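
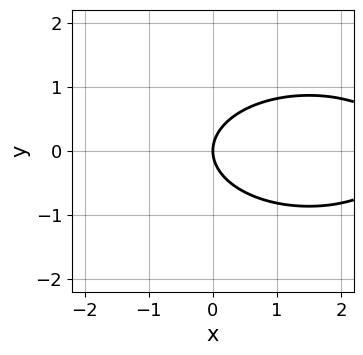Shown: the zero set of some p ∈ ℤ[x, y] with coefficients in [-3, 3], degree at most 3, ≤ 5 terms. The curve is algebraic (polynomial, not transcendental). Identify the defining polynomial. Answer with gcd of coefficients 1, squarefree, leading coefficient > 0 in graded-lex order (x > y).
First, degree: a generic line meets the curve in up to 2 points, so deg p = 2.
Next, symmetries: the y ↦ −y reflection is a symmetry, so y appears only in even powers.
Next, checking where it meets the axes: it meets the y-axis at y = 0 (among the integer gridlines); one x-axis crossing is at x = 0.
Finally, matching integer coefficients to the picture gives p.

x^2 + 3*y^2 - 3*x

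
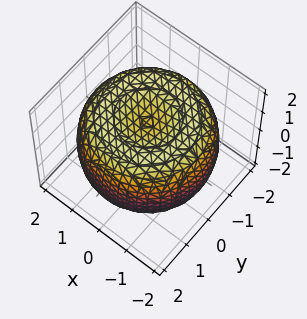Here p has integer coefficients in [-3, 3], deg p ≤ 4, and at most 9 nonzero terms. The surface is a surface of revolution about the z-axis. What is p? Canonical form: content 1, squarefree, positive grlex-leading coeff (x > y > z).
x^4 + 2*x^2*y^2 + y^4 - 3*x^2 - 3*y^2 + 3*z^2 - 3

deg p = 4.
Symmetry: the z-axis is an axis of rotation, so x and y enter only as x² + y².
From the visible intercepts: a circular section at z = 1 has radius between 1 and 2; the z-axis gridline crossings are at z ∈ {-1, 1}.
These observations pin down the coefficients.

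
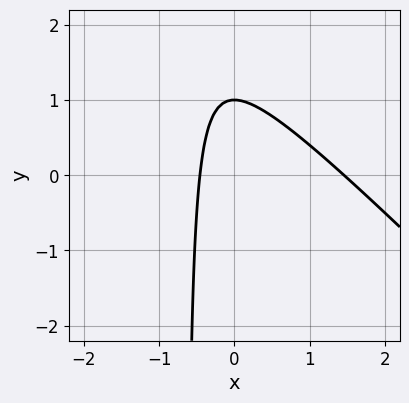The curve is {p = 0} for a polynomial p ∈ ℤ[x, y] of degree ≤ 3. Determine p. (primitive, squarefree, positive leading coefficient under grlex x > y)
1. The degree is 2 — the shape is more complex than any degree-1 curve.
2. Reading off the gridlines: it crosses the y-axis at the gridline y = 1.
3. Together with the visible shape, these determine p as stated.

3*x^2 + 3*x*y - 3*x + 2*y - 2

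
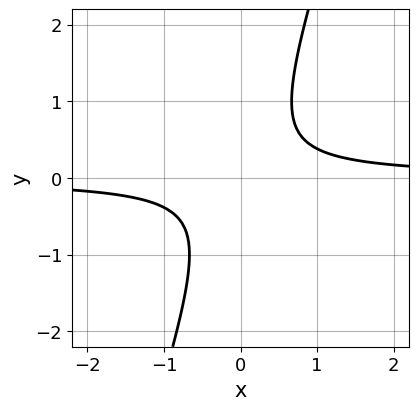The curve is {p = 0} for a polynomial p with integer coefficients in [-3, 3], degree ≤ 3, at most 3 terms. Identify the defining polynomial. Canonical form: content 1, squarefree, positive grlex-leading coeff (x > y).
1. Degree: the shape is more complex than any degree-1 curve, so deg p = 2.
2. Checking where it meets the axes: no x-intercept at any integer in the box; no y-intercept at any integer in the box.
3. These observations pin down the coefficients.

3*x*y - y^2 - 1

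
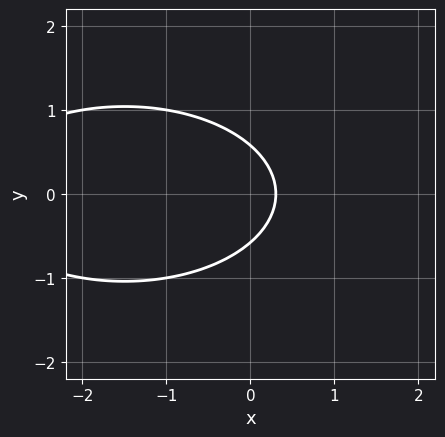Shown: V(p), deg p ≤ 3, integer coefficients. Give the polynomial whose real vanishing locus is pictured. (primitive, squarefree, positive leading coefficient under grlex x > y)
Degree: a generic line meets the curve in up to 2 points, so deg p = 2.
Symmetries: it's symmetric under y → −y, forcing even powers of y.
These observations pin down the coefficients.

x^2 + 3*y^2 + 3*x - 1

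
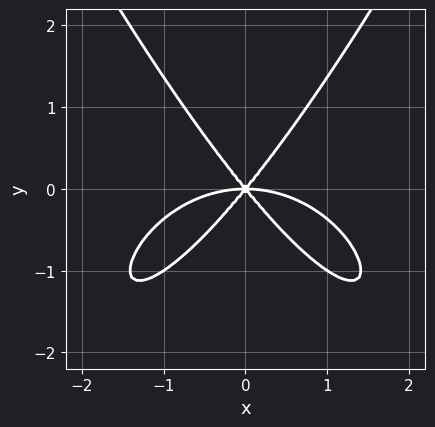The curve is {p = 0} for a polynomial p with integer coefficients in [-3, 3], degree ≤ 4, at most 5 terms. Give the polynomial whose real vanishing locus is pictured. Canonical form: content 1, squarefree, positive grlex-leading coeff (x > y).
x^4 + 3*x^2*y - 2*y^3

1. Degree: a generic line meets the curve in up to 4 points, so deg p = 4.
2. Symmetries: it's symmetric under x → −x, forcing even powers of x.
3. Checking where it meets the axes: it crosses the x-axis at the gridline x = 0; it crosses the y-axis at the gridline y = 0.
4. Fitting integer coefficients to these (and the overall shape) gives p.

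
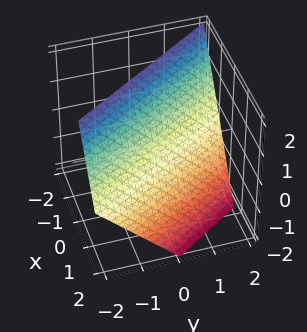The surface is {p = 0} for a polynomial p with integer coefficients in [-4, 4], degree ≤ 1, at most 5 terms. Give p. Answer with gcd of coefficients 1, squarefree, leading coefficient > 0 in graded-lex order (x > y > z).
3*x + 2*y + 2*z - 2

First, degree: the surface is flat (a plane), so deg p = 1.
Then, observable constraints: it meets the y-axis at y = 1 (among the integer gridlines); it crosses the z-axis at the gridline z = 1.
Finally, putting this together gives p.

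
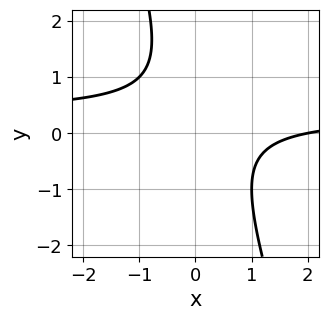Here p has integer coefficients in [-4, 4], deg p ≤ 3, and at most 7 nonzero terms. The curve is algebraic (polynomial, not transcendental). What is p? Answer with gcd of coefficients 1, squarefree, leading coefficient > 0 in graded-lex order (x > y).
deg p = 2. A generic line meets the curve in up to 2 points.
From the visible intercepts: it misses every integer gridline on the y-axis; it meets the x-axis at x = 2 (among the integer gridlines).
Assembling these constraints gives the stated polynomial.

3*x*y + y^2 - x - y + 2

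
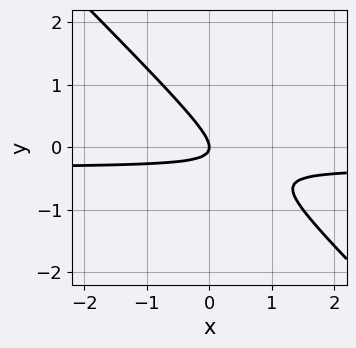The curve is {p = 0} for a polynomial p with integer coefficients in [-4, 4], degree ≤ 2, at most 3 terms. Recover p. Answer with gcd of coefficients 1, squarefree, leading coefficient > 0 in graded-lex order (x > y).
(a) Degree: a generic line meets the curve in up to 2 points, so deg p = 2.
(b) From the axis intercepts and sections: it crosses the x-axis at the gridline x = 0; one y-axis crossing is at y = 0.
(c) Together with the visible shape, these determine p as stated.

3*x*y + 3*y^2 + x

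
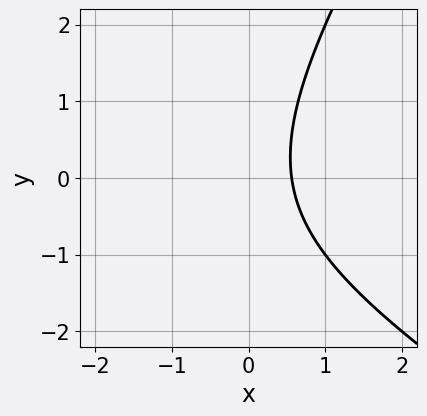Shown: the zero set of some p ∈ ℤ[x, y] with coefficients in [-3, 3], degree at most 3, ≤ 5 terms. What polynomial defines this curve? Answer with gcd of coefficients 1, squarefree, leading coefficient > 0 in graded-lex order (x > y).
x^2 + x*y - y^2 + 3*x - 2

deg p = 2. A generic line meets the curve in up to 2 points.
Checking where it meets the axes: the curve avoids every integer y-axis point in the box.
Together with the visible shape, these determine p as stated.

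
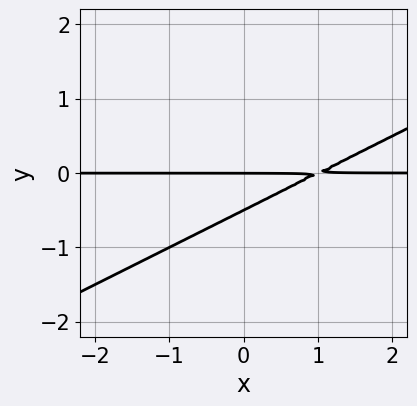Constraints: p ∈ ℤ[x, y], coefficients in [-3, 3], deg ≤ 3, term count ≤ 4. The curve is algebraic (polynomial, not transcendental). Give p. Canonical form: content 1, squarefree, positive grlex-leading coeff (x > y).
x*y - 2*y^2 - y

First, degree: a generic line meets the curve in up to 2 points, so deg p = 2.
Next, against the integer gridlines: the visible x-axis segment lies entirely on the curve; it meets the y-axis at y = 0 (among the integer gridlines).
Finally, the integer polynomial consistent with all of this is the stated p.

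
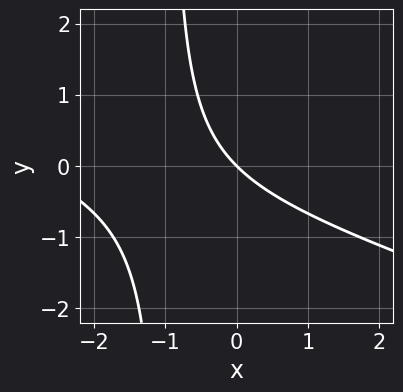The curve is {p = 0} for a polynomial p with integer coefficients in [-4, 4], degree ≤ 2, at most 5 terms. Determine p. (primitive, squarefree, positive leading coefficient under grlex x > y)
x^2 + 3*x*y + 3*x + 3*y

First, the degree is 2 — no degree-1 curve has this shape.
Then, checking where it meets the axes: one x-axis crossing is at x = 0; it crosses the y-axis at the gridline y = 0.
Finally, putting this together gives p.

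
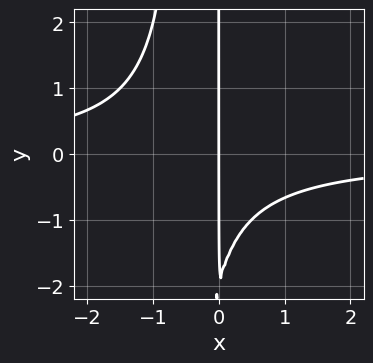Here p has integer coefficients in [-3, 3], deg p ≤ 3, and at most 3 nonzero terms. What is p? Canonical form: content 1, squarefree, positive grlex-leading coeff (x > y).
1. deg p = 3.
2. From the axis intercepts and sections: every point of the y-axis in the box is on the curve; one x-axis crossing is at x = 0.
3. Together with the visible shape, these determine p as stated.

2*x^2*y + x*y + 2*x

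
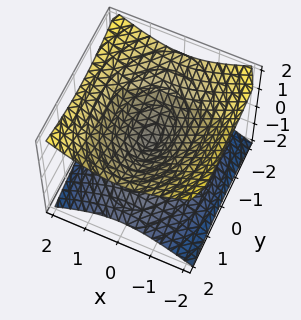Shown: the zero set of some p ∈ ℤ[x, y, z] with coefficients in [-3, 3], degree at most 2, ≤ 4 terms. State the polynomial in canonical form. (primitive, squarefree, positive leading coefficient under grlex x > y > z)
1. The degree is 2 — two nappes meeting at a single point; a quadric.
2. Symmetries: mirror symmetry z ↦ −z ⇒ only even powers of z; it's symmetric under x → −x, forcing even powers of x; it's symmetric under y → −y, forcing even powers of y.
3. Against the integer gridlines: it crosses the z-axis at the gridline z = 0; it meets the x-axis at x = 0 (among the integer gridlines); it meets the y-axis at y = 0 (among the integer gridlines).
4. Fitting integer coefficients to these (and the overall shape) gives p.

2*x^2 + y^2 - 3*z^2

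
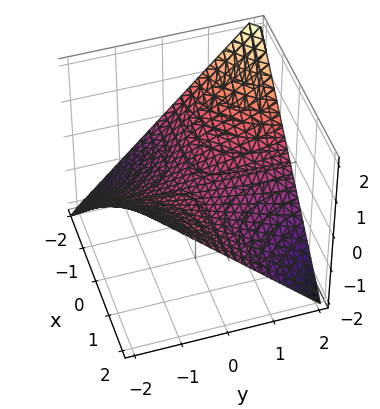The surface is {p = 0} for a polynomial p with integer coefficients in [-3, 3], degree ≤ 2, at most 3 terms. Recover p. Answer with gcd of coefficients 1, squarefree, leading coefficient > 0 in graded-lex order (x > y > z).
x*y + 2*z

(a) Degree: a hyperbolic paraboloid; a quadric, so deg p = 2.
(b) Observable constraints: every point of the x-axis in the box is on the surface; one z-axis crossing is at z = 0.
(c) Putting this together gives p.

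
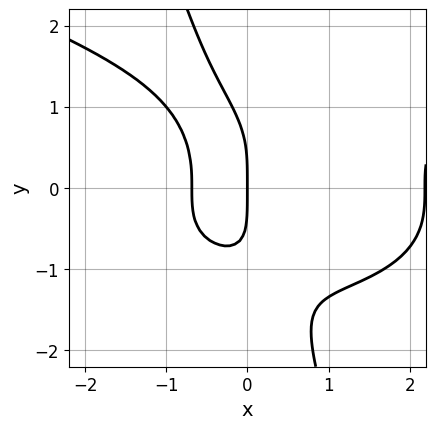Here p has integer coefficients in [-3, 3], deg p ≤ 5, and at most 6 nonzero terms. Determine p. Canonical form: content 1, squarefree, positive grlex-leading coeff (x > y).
First, the degree is 4 — a generic line meets the curve in up to 4 points.
Then, from the axis intercepts and sections: one y-axis crossing is at y = 0; it crosses the x-axis at the gridline x = 0.
Finally, the integer polynomial consistent with all of this is the stated p.

3*x*y^3 + y^4 - 2*x^3 + 3*x^2 + 3*x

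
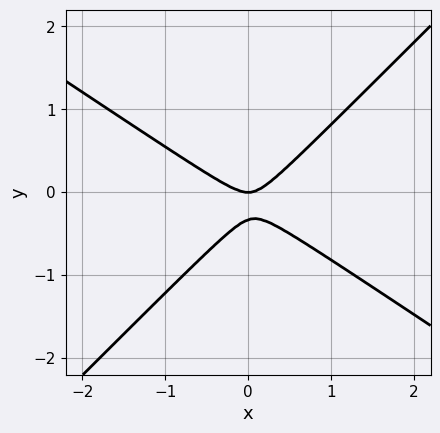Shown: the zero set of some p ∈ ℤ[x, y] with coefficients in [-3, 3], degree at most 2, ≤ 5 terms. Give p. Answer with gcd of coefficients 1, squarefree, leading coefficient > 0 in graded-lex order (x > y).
2*x^2 + x*y - 3*y^2 - y

The degree is 2 — a generic line meets the curve in up to 2 points.
Against the integer gridlines: it meets the x-axis at x = 0 (among the integer gridlines); it meets the y-axis at y = 0 (among the integer gridlines).
Together with the visible shape, these determine p as stated.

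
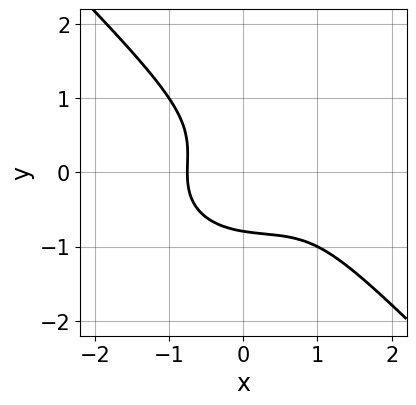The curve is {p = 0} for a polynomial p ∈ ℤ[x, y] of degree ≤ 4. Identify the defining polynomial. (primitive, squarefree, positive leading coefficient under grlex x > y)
x^3 + x*y^2 + 2*y^3 - x^2 + 1

1. The degree is 3 — the shape is more complex than any degree-2 curve.
2. Putting this together gives p.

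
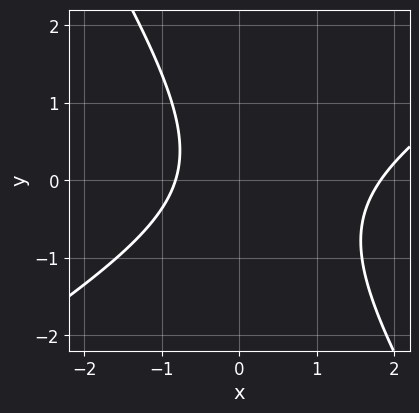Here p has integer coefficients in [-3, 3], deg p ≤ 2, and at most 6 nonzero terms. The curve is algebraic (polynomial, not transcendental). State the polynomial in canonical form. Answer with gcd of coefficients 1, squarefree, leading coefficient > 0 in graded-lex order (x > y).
1. Degree: a generic line meets the curve in up to 2 points, so deg p = 2.
2. Against the integer gridlines: no y-intercept at any integer in the box.
3. The integer polynomial consistent with all of this is the stated p.

2*x^2 - 2*x*y - 2*y^2 - 2*x - 3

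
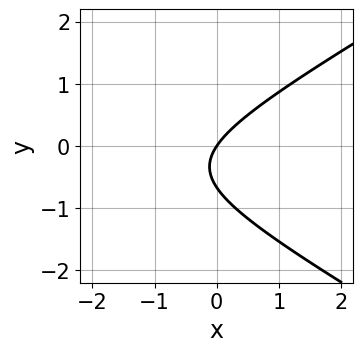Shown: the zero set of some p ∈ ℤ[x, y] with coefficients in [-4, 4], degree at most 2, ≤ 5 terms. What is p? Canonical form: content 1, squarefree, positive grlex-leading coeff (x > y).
x^2 - 3*y^2 + 3*x - 2*y

First, the degree is 2 — no degree-1 curve has this shape.
Next, observable constraints: one y-axis crossing is at y = 0; it crosses the x-axis at the gridline x = 0.
Finally, assembling these constraints gives the stated polynomial.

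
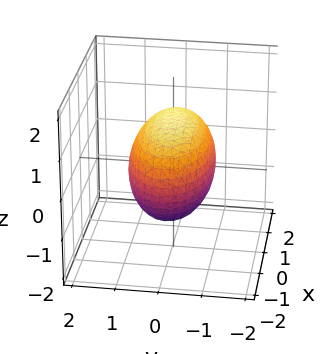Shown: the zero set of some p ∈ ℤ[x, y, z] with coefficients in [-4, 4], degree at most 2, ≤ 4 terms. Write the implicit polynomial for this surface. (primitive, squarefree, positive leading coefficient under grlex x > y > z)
First, degree: a closed, bounded, convex surface; a quadric, so deg p = 2.
Next, symmetries: mirror symmetry x ↦ −x ⇒ only even powers of x; mirror symmetry y ↦ −y ⇒ only even powers of y; mirror symmetry z ↦ −z ⇒ only even powers of z.
Next, observable constraints: the y-axis gridline crossings are at y ∈ {-1, 1}.
Finally, the integer polynomial consistent with all of this is the stated p.

x^2 + 3*y^2 + 2*z^2 - 3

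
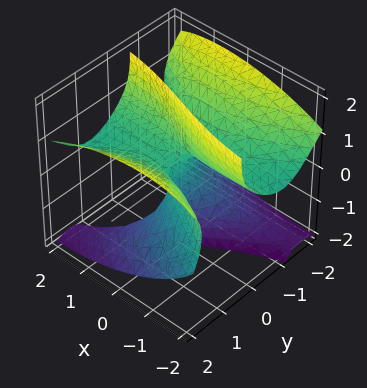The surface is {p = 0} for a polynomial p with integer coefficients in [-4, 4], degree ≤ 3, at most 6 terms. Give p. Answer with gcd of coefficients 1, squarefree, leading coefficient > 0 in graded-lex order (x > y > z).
1. The degree is 3 — a generic line meets the surface in up to 3 points.
2. From the axis intercepts and sections: the visible z-axis segment lies entirely on the surface; it crosses the y-axis at the gridline y = 0; it crosses the x-axis at the gridline x = 0.
3. Fitting integer coefficients to these (and the overall shape) gives p.

x^2*y - 2*y^3 + 3*y*z^2 + 3*x*z - 2*x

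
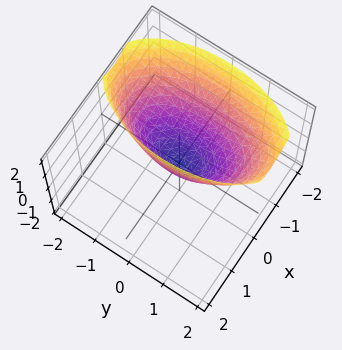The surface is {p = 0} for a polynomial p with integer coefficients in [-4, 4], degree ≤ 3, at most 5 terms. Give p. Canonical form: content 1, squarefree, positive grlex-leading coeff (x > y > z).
3*x^2 + 2*x*z + y^2 - 2*z

(a) The degree is 2 — a generic line meets the surface in up to 2 points.
(b) Reading off the gridlines: it crosses the z-axis at the gridline z = 0; it crosses the y-axis at the gridline y = 0; it crosses the x-axis at the gridline x = 0.
(c) Solving for integer coefficients yields p as stated.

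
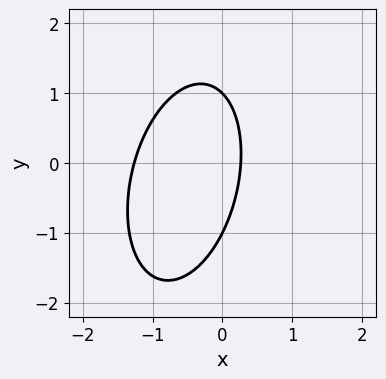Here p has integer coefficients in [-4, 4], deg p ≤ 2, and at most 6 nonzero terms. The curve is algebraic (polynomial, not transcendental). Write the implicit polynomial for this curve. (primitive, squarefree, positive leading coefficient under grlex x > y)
3*x^2 - x*y + y^2 + 3*x - 1

The degree is 2 — a generic line meets the curve in up to 2 points.
From the axis intercepts and sections: the y-axis gridline crossings are at y ∈ {-1, 1}.
The integer polynomial consistent with all of this is the stated p.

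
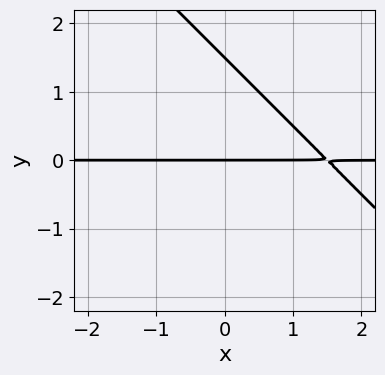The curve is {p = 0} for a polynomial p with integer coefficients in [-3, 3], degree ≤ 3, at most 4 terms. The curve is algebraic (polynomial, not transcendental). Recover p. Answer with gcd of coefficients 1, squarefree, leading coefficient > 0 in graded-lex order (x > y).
(a) Degree: the shape is more complex than any degree-1 curve, so deg p = 2.
(b) From the visible intercepts: it crosses the y-axis at the gridline y = 0; the visible x-axis segment lies entirely on the curve.
(c) Putting this together gives p.

2*x*y + 2*y^2 - 3*y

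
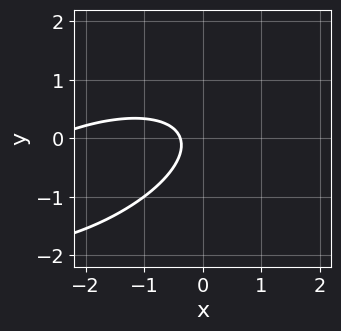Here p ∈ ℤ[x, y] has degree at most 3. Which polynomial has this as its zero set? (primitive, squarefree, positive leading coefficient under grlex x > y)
x^2 - 2*x*y + 3*y^2 + 3*x + 1

First, the degree is 2 — no degree-1 curve has this shape.
Then, from the visible intercepts: the curve avoids every integer y-axis point in the box.
Finally, matching integer coefficients to the picture gives p.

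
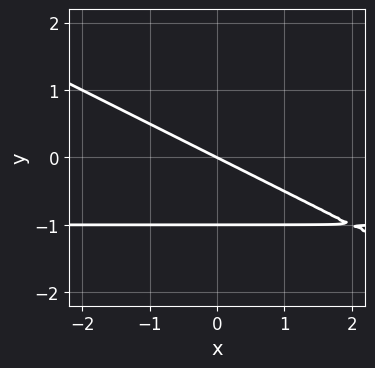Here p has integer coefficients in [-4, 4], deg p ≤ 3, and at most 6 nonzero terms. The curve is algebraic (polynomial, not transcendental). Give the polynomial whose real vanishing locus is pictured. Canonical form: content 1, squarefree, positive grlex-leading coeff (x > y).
x*y + 2*y^2 + x + 2*y

1. The degree is 2 — no degree-1 curve has this shape.
2. From the visible intercepts: one x-axis crossing is at x = 0; among the integer gridlines, it crosses the y-axis at y ∈ {-1, 0}.
3. Fitting integer coefficients to these (and the overall shape) gives p.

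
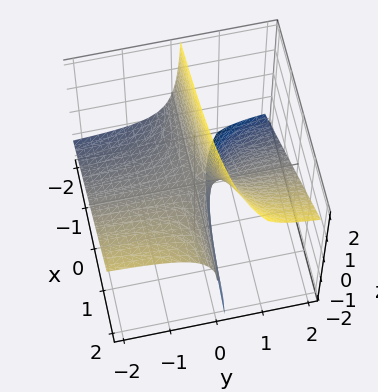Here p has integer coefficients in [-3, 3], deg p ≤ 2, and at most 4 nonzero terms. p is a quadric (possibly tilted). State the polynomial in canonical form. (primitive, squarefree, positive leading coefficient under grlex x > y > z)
2*x*y - 3*y*z + z

(a) deg p = 2.
(b) From the axis intercepts and sections: every point of the y-axis in the box is on the surface; one z-axis crossing is at z = 0.
(c) Solving for integer coefficients yields p as stated.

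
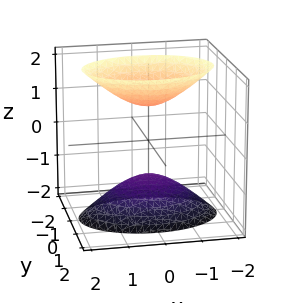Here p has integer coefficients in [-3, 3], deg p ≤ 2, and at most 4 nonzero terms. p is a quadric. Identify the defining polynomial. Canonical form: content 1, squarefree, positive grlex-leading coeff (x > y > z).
First, I count 2 distinct pieces. They look like related sheets of one shape, so recover p as a whole.
Then, degree: two separate bowl-shaped sheets opening away from each other; a quadric, so deg p = 2.
Then, symmetries: it's symmetric under y → −y, forcing even powers of y; it's symmetric under z → −z, forcing even powers of z; mirror symmetry x ↦ −x ⇒ only even powers of x.
Then, from the axis intercepts and sections: no y-intercept at any integer in the box; the surface avoids every integer x-axis point in the box.
Finally, solving for integer coefficients yields p as stated. Check: (0, 0, 1) on the z-axis lies on the surface, and p(0, 0, 1) = 0. ✓

x^2 + 2*y^2 - z^2 + 1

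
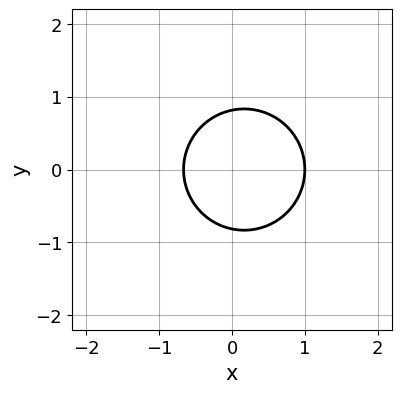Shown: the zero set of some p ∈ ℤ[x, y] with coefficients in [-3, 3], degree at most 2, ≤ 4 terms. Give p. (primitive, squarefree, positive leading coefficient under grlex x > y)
3*x^2 + 3*y^2 - x - 2

(a) Degree: the shape is more complex than any degree-1 curve, so deg p = 2.
(b) Symmetries: mirror symmetry y ↦ −y ⇒ only even powers of y.
(c) Against the integer gridlines: it meets the x-axis at x = 1 (among the integer gridlines).
(d) Solving for integer coefficients yields p as stated.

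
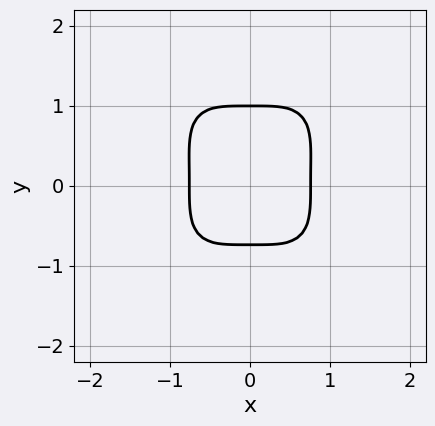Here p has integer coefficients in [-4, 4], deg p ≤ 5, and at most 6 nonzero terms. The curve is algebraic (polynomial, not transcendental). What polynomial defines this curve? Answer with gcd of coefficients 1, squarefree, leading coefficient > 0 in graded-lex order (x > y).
3*x^4 + 2*y^4 - y^3 - 1

(a) deg p = 4. A generic line meets the curve in up to 4 points.
(b) Symmetries: mirror symmetry x ↦ −x ⇒ only even powers of x.
(c) Checking where it meets the axes: one y-axis crossing is at y = 1.
(d) Putting this together gives p.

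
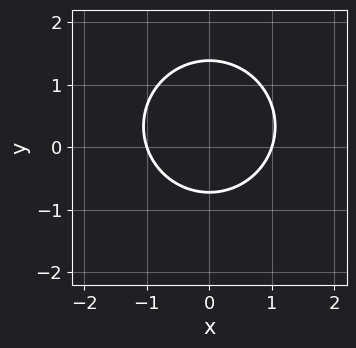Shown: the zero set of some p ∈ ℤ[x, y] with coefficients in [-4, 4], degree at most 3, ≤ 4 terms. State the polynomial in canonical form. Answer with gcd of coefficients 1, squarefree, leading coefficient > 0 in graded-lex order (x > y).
1. Degree: no degree-1 curve has this shape, so deg p = 2.
2. Symmetries: the x ↦ −x reflection is a symmetry, so x appears only in even powers.
3. Against the integer gridlines: among the integer gridlines, it crosses the x-axis at x ∈ {-1, 1}.
4. The integer polynomial consistent with all of this is the stated p.

3*x^2 + 3*y^2 - 2*y - 3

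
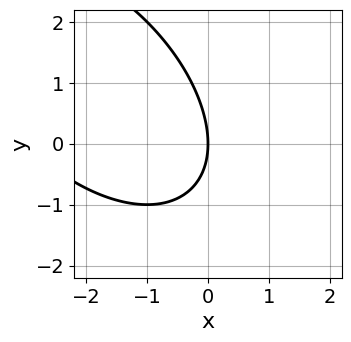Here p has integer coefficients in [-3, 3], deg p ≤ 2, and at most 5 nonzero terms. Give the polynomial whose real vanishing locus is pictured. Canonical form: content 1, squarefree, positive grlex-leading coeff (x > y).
x^2 + x*y + y^2 + 3*x

(a) deg p = 2.
(b) Reading off the gridlines: one y-axis crossing is at y = 0; it crosses the x-axis at the gridline x = 0.
(c) Solving for integer coefficients yields p as stated.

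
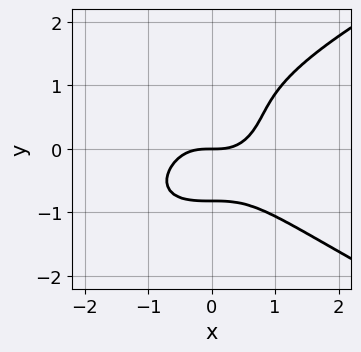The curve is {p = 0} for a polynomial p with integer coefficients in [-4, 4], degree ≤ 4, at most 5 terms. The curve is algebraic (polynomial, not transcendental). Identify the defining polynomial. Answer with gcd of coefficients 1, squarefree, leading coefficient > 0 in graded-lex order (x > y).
3*y^4 - 3*x^3 - 2*y^3 + 3*y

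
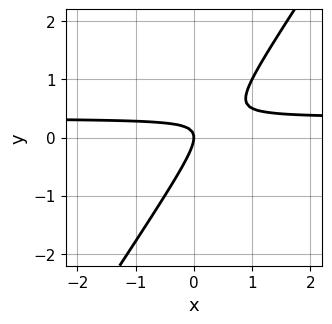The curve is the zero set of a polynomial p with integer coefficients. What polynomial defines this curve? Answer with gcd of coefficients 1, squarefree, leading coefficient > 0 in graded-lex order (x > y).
(a) deg p = 2.
(b) Against the integer gridlines: it meets the y-axis at y = 0 (among the integer gridlines); it crosses the x-axis at the gridline x = 0.
(c) The integer polynomial consistent with all of this is the stated p.

3*x*y - 2*y^2 - x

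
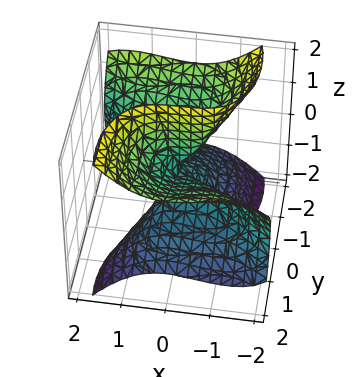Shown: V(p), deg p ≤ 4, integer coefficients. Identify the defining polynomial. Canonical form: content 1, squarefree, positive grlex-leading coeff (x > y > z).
2*x^3 + 2*x^2*y + y^3 - 3*y*z^2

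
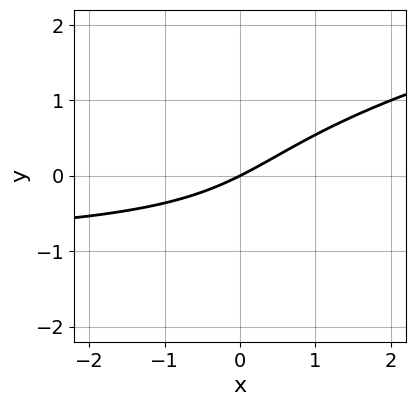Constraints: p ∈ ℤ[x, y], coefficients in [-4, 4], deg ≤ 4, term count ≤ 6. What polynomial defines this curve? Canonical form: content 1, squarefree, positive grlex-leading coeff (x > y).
(a) Degree: a generic line meets the curve in up to 3 points, so deg p = 3.
(b) From the visible intercepts: it crosses the y-axis at the gridline y = 0; it crosses the x-axis at the gridline x = 0.
(c) Putting this together gives p.

y^3 - x*y + y^2 - x + 2*y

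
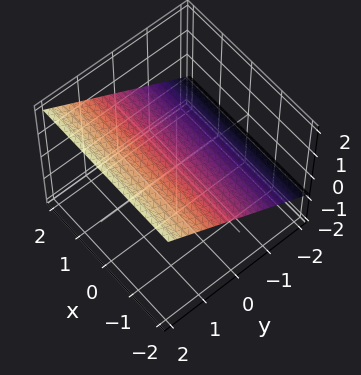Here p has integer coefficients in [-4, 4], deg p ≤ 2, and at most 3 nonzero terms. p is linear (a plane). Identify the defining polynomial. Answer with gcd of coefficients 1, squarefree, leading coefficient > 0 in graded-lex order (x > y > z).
2*y - 3*z + 2

First, the degree is 1 — every cross-section is a straight line — this is a plane.
Then, from the axis intercepts and sections: it misses every integer gridline on the x-axis; it crosses the y-axis at the gridline y = -1.
Finally, the integer polynomial consistent with all of this is the stated p.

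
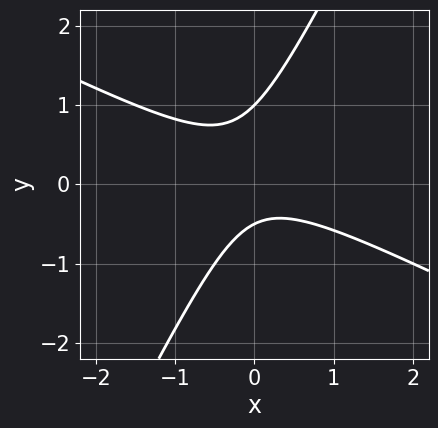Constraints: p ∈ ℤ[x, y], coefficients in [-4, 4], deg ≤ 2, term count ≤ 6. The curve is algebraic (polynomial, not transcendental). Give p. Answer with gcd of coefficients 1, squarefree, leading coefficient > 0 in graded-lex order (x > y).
2*x^2 + 3*x*y - 2*y^2 + y + 1

First, the degree is 2 — a generic line meets the curve in up to 2 points.
Next, observable constraints: it misses every integer gridline on the x-axis; it meets the y-axis at y = 1 (among the integer gridlines).
Finally, assembling these constraints gives the stated polynomial.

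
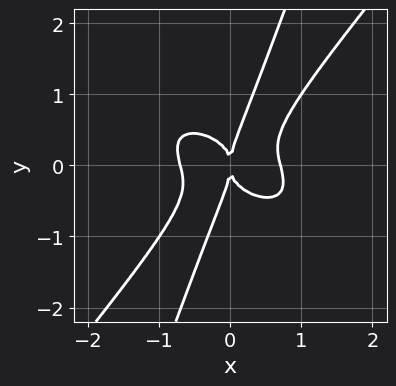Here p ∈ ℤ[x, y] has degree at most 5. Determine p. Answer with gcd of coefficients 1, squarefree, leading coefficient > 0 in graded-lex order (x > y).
deg p = 4.
Checking where it meets the axes: one x-axis crossing is at x = 0; it meets the y-axis at y = 0 (among the integer gridlines).
Solving for integer coefficients yields p as stated.

2*x^4 + x^3*y - 3*x*y^3 + y^4 - x^2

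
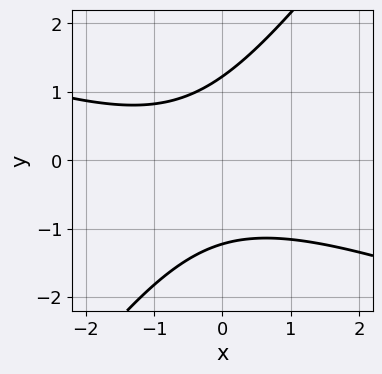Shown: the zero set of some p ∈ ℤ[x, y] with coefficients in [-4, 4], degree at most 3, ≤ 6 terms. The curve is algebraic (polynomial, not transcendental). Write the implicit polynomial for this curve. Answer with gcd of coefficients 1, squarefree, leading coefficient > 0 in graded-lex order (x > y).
x^2 + 2*x*y - 2*y^2 + x + 3

deg p = 2. The shape is more complex than any degree-1 curve.
Checking where it meets the axes: no x-intercept at any integer in the box.
Solving for integer coefficients yields p as stated.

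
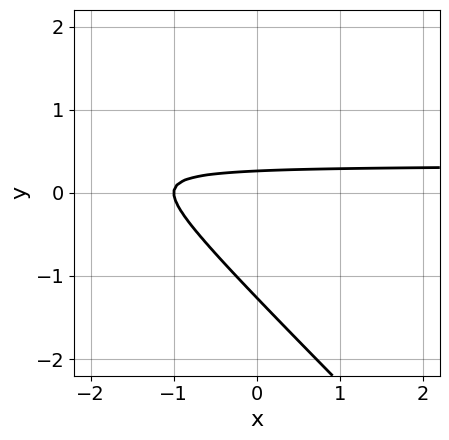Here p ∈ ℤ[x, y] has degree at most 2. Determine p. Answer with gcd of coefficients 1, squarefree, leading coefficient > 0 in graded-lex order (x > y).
3*x*y + 3*y^2 - x + 3*y - 1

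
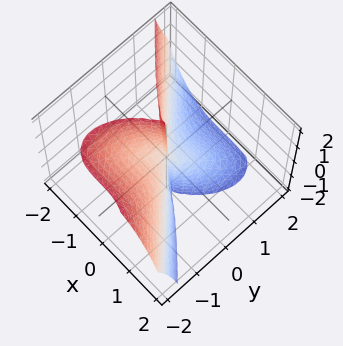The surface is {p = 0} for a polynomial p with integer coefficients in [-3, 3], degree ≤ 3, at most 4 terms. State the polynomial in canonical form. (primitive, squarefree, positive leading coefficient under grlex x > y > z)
deg p = 3. The shape is more complex than any degree-2 surface.
Against the integer gridlines: every point of the z-axis in the box is on the surface; one x-axis crossing is at x = 0.
Solving for integer coefficients yields p as stated.

x^3 + y^3 + y^2*z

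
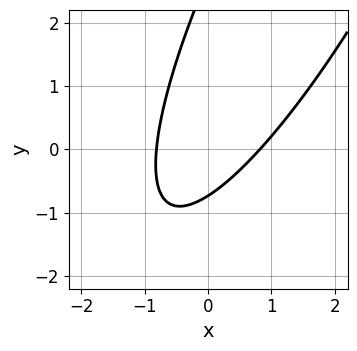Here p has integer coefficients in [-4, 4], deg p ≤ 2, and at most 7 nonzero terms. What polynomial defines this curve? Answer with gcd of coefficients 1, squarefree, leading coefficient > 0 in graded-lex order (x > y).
deg p = 2. A generic line meets the curve in up to 2 points.
Matching integer coefficients to the picture gives p.

3*x^2 - 3*x*y + y^2 - 2*y - 2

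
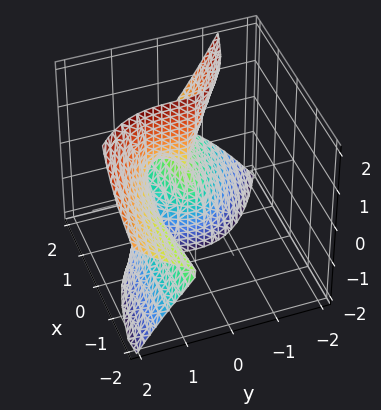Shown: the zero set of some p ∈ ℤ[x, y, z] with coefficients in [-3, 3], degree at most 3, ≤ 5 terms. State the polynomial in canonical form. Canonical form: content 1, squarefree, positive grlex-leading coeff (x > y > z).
2*x*y*z + 3*x*z^2 + 3*y^3 - 3*y^2 - z^2

First, deg p = 3.
Next, from the axis intercepts and sections: every point of the x-axis in the box is on the surface; one y-axis crossing is at y = 1.
Finally, solving for integer coefficients yields p as stated.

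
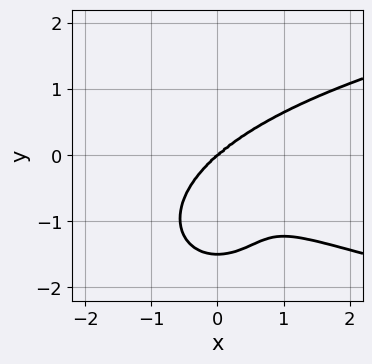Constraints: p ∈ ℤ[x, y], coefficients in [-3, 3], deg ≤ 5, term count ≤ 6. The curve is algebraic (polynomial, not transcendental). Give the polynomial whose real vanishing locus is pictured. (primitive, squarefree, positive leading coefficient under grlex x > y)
1. deg p = 4. A generic line meets the curve in up to 4 points.
2. Observable constraints: it crosses the y-axis at the gridline y = 0; it meets the x-axis at x = 0 (among the integer gridlines).
3. Matching integer coefficients to the picture gives p.

2*x^2*y^2 + 2*y^4 - 2*x^3 + 3*y^3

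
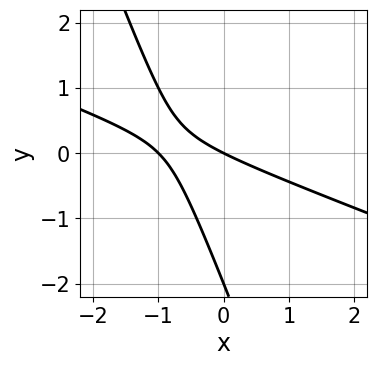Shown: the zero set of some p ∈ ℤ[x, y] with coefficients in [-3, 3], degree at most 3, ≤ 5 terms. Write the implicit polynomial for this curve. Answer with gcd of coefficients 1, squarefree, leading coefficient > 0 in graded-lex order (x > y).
Degree: no degree-1 curve has this shape, so deg p = 2.
Observable constraints: among the integer gridlines, it crosses the y-axis at y ∈ {-2, 0}; among the integer gridlines, it crosses the x-axis at x ∈ {-1, 0}.
These observations pin down the coefficients.

x^2 + 3*x*y + y^2 + x + 2*y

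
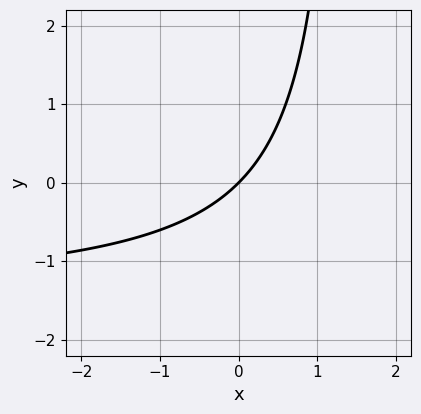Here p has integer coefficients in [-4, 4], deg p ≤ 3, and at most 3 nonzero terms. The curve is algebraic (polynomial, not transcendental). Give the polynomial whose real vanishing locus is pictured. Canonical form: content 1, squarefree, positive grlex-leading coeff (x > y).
(a) deg p = 2. No degree-1 curve has this shape.
(b) Against the integer gridlines: one x-axis crossing is at x = 0; it crosses the y-axis at the gridline y = 0.
(c) These observations pin down the coefficients.

2*x*y + 3*x - 3*y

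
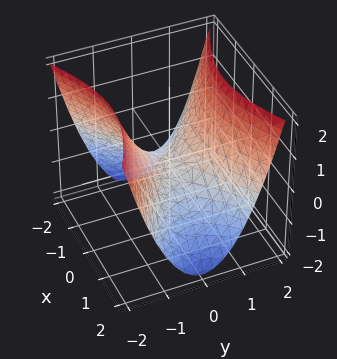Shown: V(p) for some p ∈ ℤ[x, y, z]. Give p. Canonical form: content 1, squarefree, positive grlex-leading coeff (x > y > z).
1. Degree: a hyperbolic paraboloid; a quadric, so deg p = 2.
2. Symmetries: mirror symmetry x ↦ −x ⇒ only even powers of x; the y ↦ −y reflection is a symmetry, so y appears only in even powers.
3. Reading off the gridlines: it meets the y-axis at y = 0 (among the integer gridlines); it meets the x-axis at x = 0 (among the integer gridlines); one z-axis crossing is at z = 0.
4. Putting this together gives p.

x^2 - 2*y^2 + 2*z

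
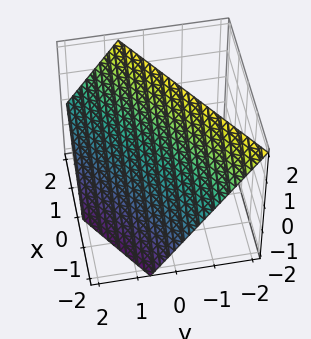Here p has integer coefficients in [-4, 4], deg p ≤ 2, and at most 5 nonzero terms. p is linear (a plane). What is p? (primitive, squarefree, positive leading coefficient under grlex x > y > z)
First, degree: the surface is flat (a plane), so deg p = 1.
Then, checking where it meets the axes: it crosses the z-axis at the gridline z = 1; it meets the x-axis at x = -1 (among the integer gridlines).
Finally, putting this together gives p.

2*x - 3*y - 2*z + 2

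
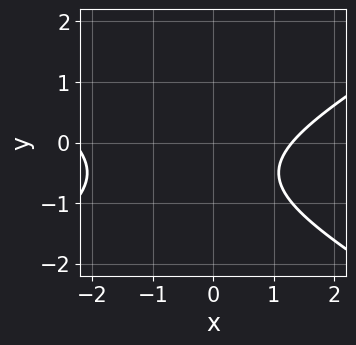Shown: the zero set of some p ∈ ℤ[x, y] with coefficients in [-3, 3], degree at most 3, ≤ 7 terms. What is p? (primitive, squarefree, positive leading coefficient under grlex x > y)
The degree is 2 — no degree-1 curve has this shape.
From the axis intercepts and sections: it misses every integer gridline on the y-axis.
The integer polynomial consistent with all of this is the stated p.

x^2 - 3*y^2 + x - 3*y - 3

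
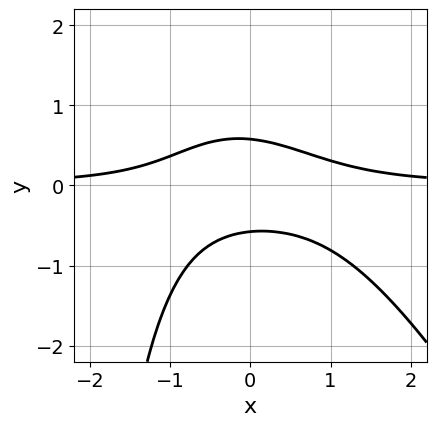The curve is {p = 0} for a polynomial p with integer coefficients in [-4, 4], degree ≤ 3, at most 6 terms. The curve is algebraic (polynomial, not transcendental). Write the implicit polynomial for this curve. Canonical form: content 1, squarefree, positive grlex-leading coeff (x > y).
2*x^2*y + x*y^2 + 3*y^2 - 1

First, the degree is 3 — no degree-2 curve has this shape.
Next, reading off the gridlines: the curve avoids every integer x-axis point in the box.
Finally, matching integer coefficients to the picture gives p.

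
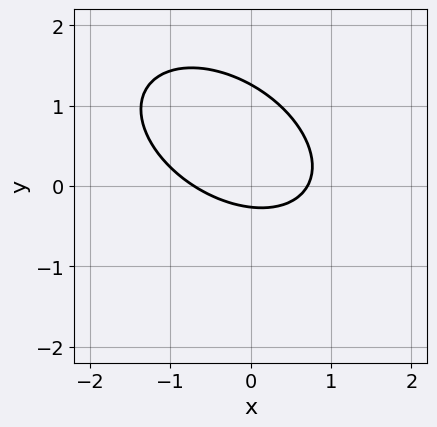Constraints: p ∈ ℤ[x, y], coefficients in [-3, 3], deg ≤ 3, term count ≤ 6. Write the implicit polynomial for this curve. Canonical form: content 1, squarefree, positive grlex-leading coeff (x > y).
2*x^2 + 2*x*y + 3*y^2 - 3*y - 1

1. deg p = 2. A generic line meets the curve in up to 2 points.
2. The integer polynomial consistent with all of this is the stated p.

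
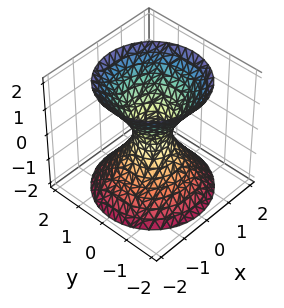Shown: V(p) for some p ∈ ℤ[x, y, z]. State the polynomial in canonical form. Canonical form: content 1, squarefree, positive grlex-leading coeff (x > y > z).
3*x^2 + 3*y^2 - 2*z^2 - 1

First, deg p = 2.
Next, symmetries: mirror symmetry z ↦ −z ⇒ only even powers of z; the surface is invariant under rotation about z: p = q(x² + y², z).
Then, checking where it meets the axes: a circular section at z = 2 has radius between 1 and 2; the surface avoids every integer z-axis point in the box.
Finally, matching integer coefficients to the picture gives p.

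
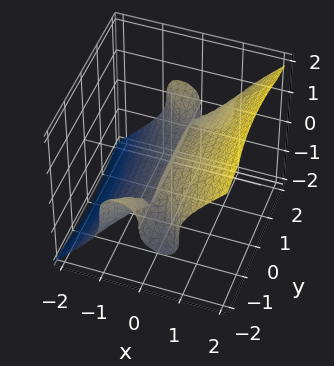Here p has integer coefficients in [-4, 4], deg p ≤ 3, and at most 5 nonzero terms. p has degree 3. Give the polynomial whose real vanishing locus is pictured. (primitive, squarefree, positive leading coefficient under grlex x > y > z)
3*x^3 - x*y^2 - 3*z^3 + 2*x

deg p = 3. The shape is more complex than any degree-2 surface.
From the axis intercepts and sections: it meets the x-axis at x = 0 (among the integer gridlines); it crosses the z-axis at the gridline z = 0; every point of the y-axis in the box is on the surface.
Solving for integer coefficients yields p as stated.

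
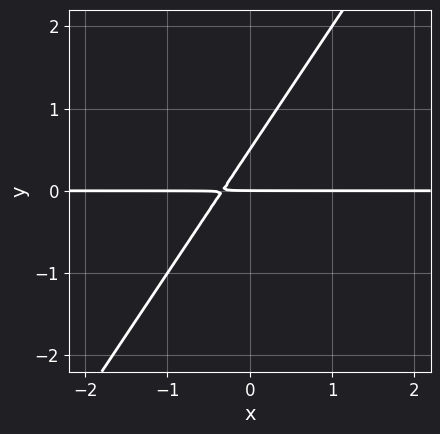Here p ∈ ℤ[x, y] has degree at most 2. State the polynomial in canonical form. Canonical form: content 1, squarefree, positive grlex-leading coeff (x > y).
1. The degree is 2 — the shape is more complex than any degree-1 curve.
2. Against the integer gridlines: it crosses the y-axis at the gridline y = 0; every point of the x-axis in the box is on the curve.
3. Solving for integer coefficients yields p as stated.

3*x*y - 2*y^2 + y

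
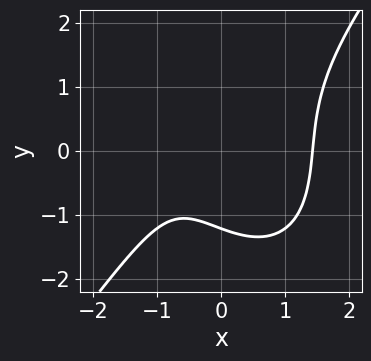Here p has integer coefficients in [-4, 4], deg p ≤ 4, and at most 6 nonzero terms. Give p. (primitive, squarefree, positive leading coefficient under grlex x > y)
2*x^3 - y^3 - 2*x - y - 3

1. deg p = 3.
2. The integer polynomial consistent with all of this is the stated p.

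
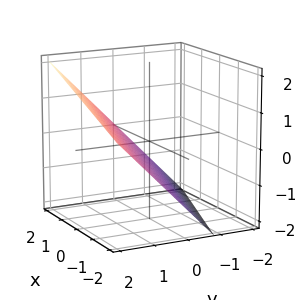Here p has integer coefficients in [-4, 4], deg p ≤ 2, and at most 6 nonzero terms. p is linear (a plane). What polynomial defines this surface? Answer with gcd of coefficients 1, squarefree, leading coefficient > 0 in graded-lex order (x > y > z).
x + 3*y - 3*z - 2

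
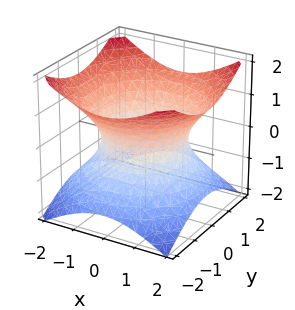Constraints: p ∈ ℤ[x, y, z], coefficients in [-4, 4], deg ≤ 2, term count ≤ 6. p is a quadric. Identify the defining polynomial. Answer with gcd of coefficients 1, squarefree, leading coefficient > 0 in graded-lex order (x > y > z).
First, the degree is 2 — an hourglass — one-sheet hyperboloid; a quadric.
Next, symmetry: the z-axis is an axis of rotation, so x and y enter only as x² + y²; the z ↦ −z reflection is a symmetry, so z appears only in even powers.
Next, from the visible intercepts: a circular section at z = 1 has radius between 1 and 2; no z-intercept at any integer in the box.
Finally, together with the visible shape, these determine p as stated.

2*x^2 + 2*y^2 - 3*z^2 - 3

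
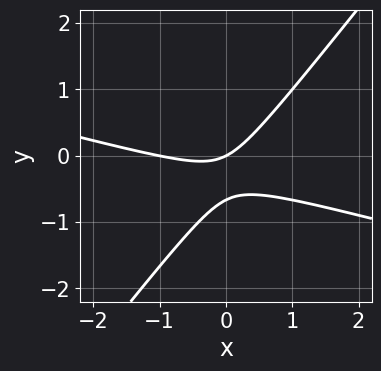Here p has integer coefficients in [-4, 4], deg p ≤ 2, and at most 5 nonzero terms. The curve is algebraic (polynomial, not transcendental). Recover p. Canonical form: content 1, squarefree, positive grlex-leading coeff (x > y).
Degree: a generic line meets the curve in up to 2 points, so deg p = 2.
Reading off the gridlines: it crosses the y-axis at the gridline y = 0; the x-axis gridline crossings are at x ∈ {-1, 0}.
Matching integer coefficients to the picture gives p.

x^2 + 3*x*y - 3*y^2 + x - 2*y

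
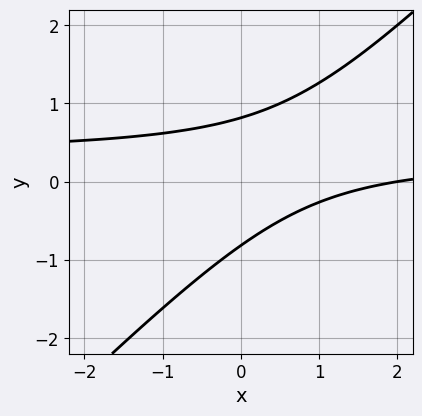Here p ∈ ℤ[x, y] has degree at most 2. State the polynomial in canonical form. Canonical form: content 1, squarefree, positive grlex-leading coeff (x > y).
3*x*y - 3*y^2 - x + 2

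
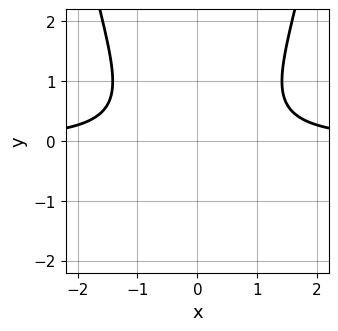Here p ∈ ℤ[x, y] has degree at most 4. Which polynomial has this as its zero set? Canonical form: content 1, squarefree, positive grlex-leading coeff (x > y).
x^2*y - y^2 - 1

1. The degree is 3 — a generic line meets the curve in up to 3 points.
2. Symmetries: it's symmetric under x → −x, forcing even powers of x.
3. From the axis intercepts and sections: no y-intercept at any integer in the box; it misses every integer gridline on the x-axis.
4. Matching integer coefficients to the picture gives p.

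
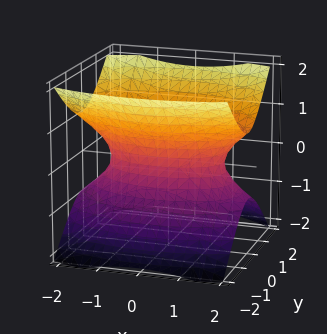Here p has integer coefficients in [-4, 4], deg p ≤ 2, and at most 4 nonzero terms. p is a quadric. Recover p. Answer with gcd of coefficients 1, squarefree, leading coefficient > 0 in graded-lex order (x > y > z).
x^2 + 3*y^2 - 3*z^2 - 2

(a) Degree: an hourglass — one-sheet hyperboloid; a quadric, so deg p = 2.
(b) Symmetries: the x ↦ −x reflection is a symmetry, so x appears only in even powers; it's symmetric under z → −z, forcing even powers of z; mirror symmetry y ↦ −y ⇒ only even powers of y.
(c) From the visible intercepts: it misses every integer gridline on the z-axis.
(d) Together with the visible shape, these determine p as stated.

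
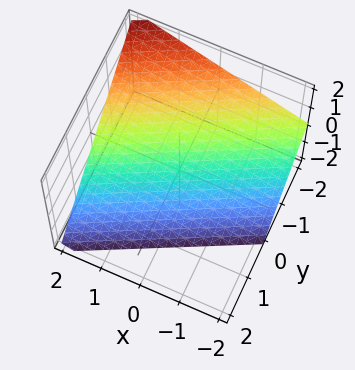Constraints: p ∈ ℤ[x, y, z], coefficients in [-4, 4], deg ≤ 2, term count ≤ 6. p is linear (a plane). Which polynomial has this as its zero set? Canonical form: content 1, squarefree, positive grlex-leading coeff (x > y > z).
First, the degree is 1 — every cross-section is a straight line — this is a plane.
Next, checking where it meets the axes: one z-axis crossing is at z = -1; it meets the y-axis at y = -1 (among the integer gridlines); it meets the x-axis at x = 2 (among the integer gridlines).
Finally, together with the visible shape, these determine p as stated.

x - 2*y - 2*z - 2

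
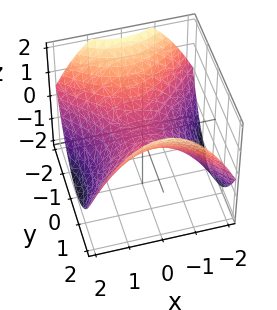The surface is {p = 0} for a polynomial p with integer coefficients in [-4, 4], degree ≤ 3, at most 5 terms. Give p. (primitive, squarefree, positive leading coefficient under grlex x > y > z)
(a) Degree: a hyperbolic paraboloid; a quadric, so deg p = 2.
(b) Symmetries: mirror symmetry y ↦ −y ⇒ only even powers of y; the x ↦ −x reflection is a symmetry, so x appears only in even powers.
(c) Against the integer gridlines: it meets the z-axis at z = 0 (among the integer gridlines); one y-axis crossing is at y = 0.
(d) These observations pin down the coefficients.

x^2 - y^2 + 2*z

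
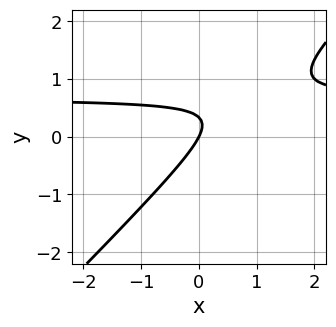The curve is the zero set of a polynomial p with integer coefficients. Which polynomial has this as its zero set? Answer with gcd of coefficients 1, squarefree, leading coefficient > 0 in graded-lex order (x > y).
3*x*y - 3*y^2 - 2*x + y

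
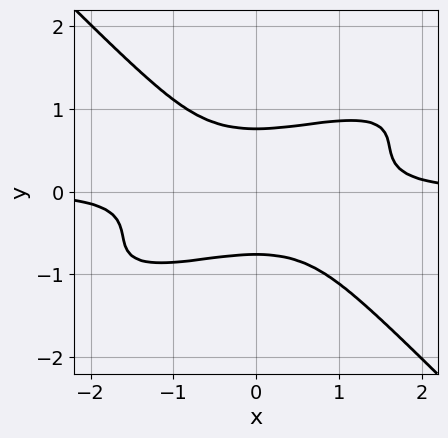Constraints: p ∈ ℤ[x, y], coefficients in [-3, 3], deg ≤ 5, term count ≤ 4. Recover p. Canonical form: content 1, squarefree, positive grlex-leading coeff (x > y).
x^3*y - 2*x^2*y^2 + 3*y^4 - 1

1. deg p = 4.
2. Checking where it meets the axes: it misses every integer gridline on the x-axis.
3. Matching integer coefficients to the picture gives p.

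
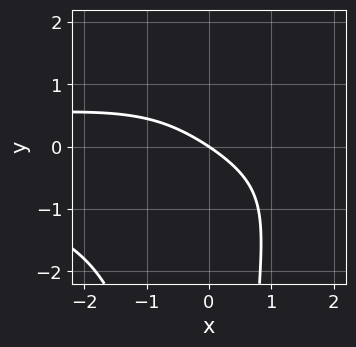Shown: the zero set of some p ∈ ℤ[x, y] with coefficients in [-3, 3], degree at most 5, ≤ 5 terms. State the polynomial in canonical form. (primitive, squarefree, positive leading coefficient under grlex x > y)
First, deg p = 4. A generic line meets the curve in up to 4 points.
Then, from the axis intercepts and sections: it meets the x-axis at x = 0 (among the integer gridlines); it meets the y-axis at y = 0 (among the integer gridlines).
Finally, solving for integer coefficients yields p as stated.

x^2*y^2 - x*y + 2*x + 3*y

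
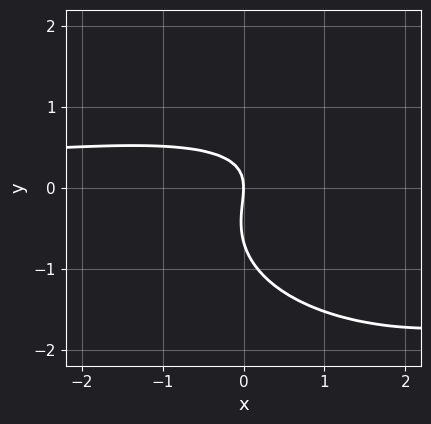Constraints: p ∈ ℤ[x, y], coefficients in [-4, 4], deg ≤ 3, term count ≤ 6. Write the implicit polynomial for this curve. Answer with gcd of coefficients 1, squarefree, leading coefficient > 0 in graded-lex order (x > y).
x^2*y + 3*y^3 - 3*x*y + 2*y^2 + 3*x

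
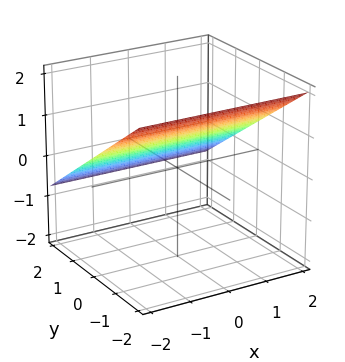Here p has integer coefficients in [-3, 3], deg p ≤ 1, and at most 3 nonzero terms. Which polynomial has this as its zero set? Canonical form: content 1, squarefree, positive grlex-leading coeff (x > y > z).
2*y + 3*z - 2

First, degree: the surface is flat (a plane), so deg p = 1.
Next, reading off the gridlines: one y-axis crossing is at y = 1; the surface avoids every integer x-axis point in the box.
Finally, solving for integer coefficients yields p as stated.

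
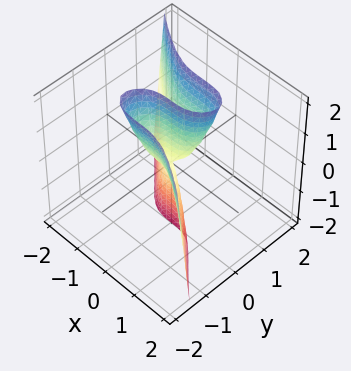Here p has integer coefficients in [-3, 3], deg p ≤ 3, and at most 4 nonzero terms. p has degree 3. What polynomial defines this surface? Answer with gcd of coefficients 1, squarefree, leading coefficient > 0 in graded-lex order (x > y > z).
1. deg p = 3. The shape is more complex than any degree-2 surface.
2. From the visible intercepts: it meets the y-axis at y = 0 (among the integer gridlines); it meets the x-axis at x = 0 (among the integer gridlines).
3. Putting this together gives p. Check: (0, 0, 2) on the z-axis lies on the surface, and p(0, 0, 2) = 0. ✓

x^3 + 2*y^3 - y*z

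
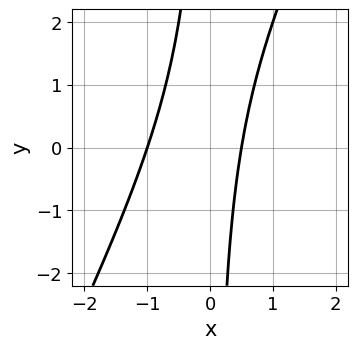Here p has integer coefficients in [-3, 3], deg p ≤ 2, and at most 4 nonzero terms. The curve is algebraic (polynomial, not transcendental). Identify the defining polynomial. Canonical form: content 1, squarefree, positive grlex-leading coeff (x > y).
First, degree: the shape is more complex than any degree-1 curve, so deg p = 2.
Then, from the axis intercepts and sections: one x-axis crossing is at x = -1; no y-intercept at any integer in the box.
Finally, these observations pin down the coefficients.

2*x^2 - x*y + x - 1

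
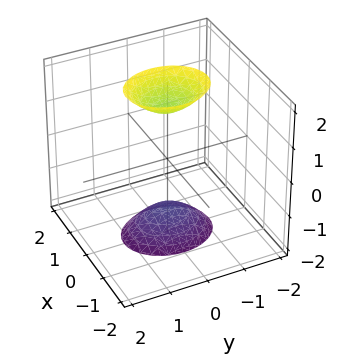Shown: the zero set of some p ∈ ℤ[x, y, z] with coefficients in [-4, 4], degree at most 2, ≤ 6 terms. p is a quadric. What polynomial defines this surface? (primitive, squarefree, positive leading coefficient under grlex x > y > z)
3*x^2 + 2*y^2 - z^2 + 2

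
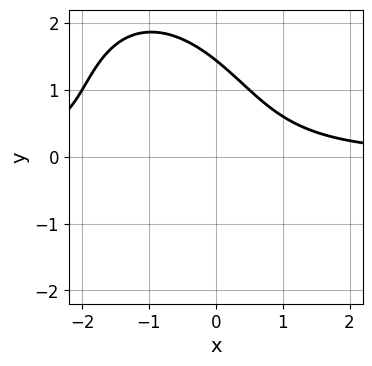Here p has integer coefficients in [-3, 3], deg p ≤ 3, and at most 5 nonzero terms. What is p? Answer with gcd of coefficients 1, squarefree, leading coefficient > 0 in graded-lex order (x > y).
Degree: a generic line meets the curve in up to 3 points, so deg p = 3.
Observable constraints: the curve avoids every integer x-axis point in the box.
Putting this together gives p.

2*x^2*y + x*y^2 + y^3 + 2*x*y - 3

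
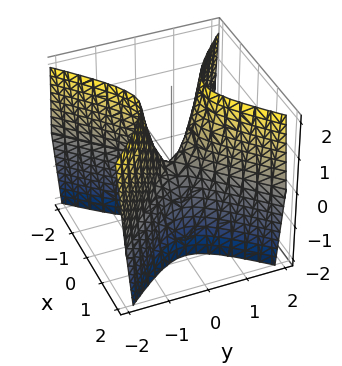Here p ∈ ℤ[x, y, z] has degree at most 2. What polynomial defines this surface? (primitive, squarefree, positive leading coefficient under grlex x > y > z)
3*x^2 - 3*y^2 + z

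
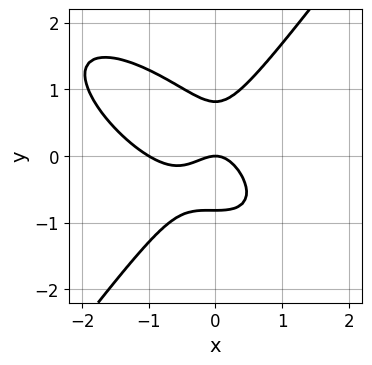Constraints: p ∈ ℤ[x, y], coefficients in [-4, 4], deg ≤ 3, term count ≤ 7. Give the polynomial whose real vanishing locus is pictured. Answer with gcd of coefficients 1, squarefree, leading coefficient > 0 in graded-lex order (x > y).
Degree: the shape is more complex than any degree-2 curve, so deg p = 3.
Checking where it meets the axes: it crosses the y-axis at the gridline y = 0; among the integer gridlines, it crosses the x-axis at x ∈ {-1, 0}.
Fitting integer coefficients to these (and the overall shape) gives p.

3*x^3 + 3*x^2*y - 3*y^3 + 3*x^2 + 2*y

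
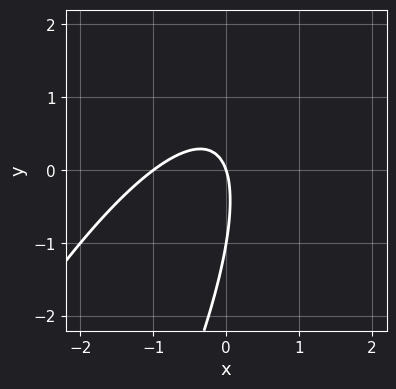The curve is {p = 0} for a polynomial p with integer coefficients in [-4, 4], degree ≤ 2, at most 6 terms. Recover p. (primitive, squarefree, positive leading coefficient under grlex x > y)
3*x^2 - 3*x*y + y^2 + 3*x + y

1. deg p = 2. No degree-1 curve has this shape.
2. Checking where it meets the axes: the y-axis gridline crossings are at y ∈ {-1, 0}; among the integer gridlines, it crosses the x-axis at x ∈ {-1, 0}.
3. Together with the visible shape, these determine p as stated.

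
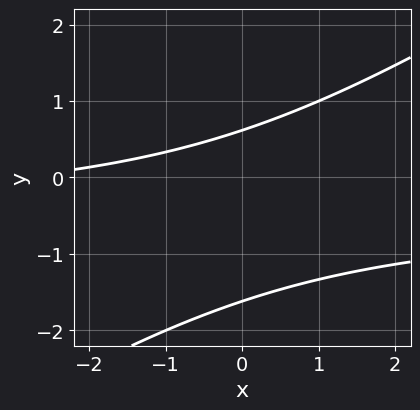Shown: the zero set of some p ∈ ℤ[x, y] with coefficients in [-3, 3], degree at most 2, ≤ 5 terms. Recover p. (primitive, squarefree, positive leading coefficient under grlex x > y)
2*x*y - 3*y^2 + x - 3*y + 3

First, deg p = 2. The shape is more complex than any degree-1 curve.
Next, against the integer gridlines: the curve avoids every integer x-axis point in the box.
Finally, together with the visible shape, these determine p as stated.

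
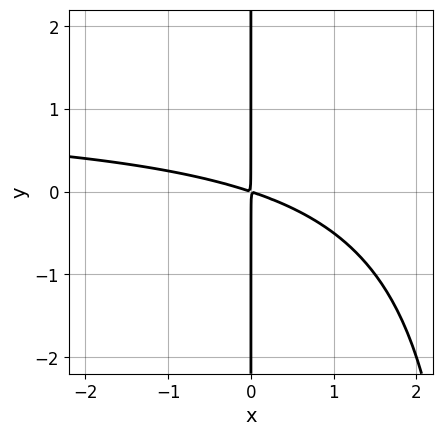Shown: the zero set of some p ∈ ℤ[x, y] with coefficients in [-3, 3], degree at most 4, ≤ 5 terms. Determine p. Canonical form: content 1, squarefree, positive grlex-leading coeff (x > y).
Degree: the shape is more complex than any degree-2 curve, so deg p = 3.
Against the integer gridlines: every point of the y-axis in the box is on the curve.
Solving for integer coefficients yields p as stated.

x^2*y - x^2 - 3*x*y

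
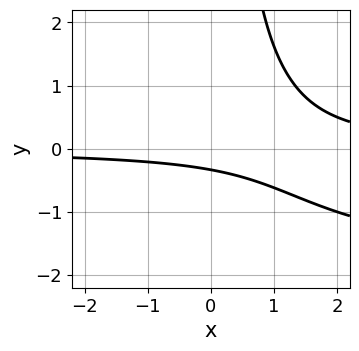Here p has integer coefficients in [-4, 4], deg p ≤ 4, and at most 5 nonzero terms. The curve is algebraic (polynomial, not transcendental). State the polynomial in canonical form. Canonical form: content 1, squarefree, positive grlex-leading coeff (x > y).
x*y^2 + 2*x*y - 3*y - 1

The degree is 3 — no degree-2 curve has this shape.
Checking where it meets the axes: the curve avoids every integer x-axis point in the box.
The integer polynomial consistent with all of this is the stated p.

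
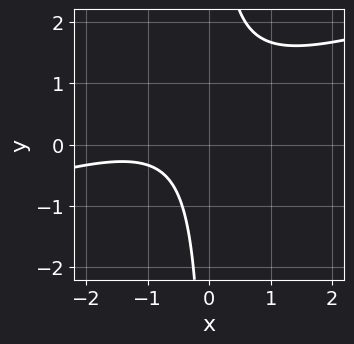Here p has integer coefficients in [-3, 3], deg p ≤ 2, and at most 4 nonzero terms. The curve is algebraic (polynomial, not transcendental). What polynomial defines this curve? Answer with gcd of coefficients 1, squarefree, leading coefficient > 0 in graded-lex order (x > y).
(a) Degree: the shape is more complex than any degree-1 curve, so deg p = 2.
(b) From the axis intercepts and sections: it misses every integer gridline on the y-axis; no x-intercept at any integer in the box.
(c) The integer polynomial consistent with all of this is the stated p.

x^2 - 3*x*y + 2*x + 2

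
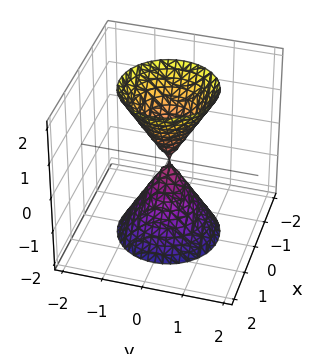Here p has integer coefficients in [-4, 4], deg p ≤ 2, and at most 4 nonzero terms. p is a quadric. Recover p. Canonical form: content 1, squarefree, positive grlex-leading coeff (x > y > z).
3*x^2 + 3*y^2 - z^2

I count 2 distinct pieces.
The degree is 2 — a double cone through the origin; a quadric.
By symmetry, the z-axis is an axis of rotation, so x and y enter only as x² + y²; the z ↦ −z reflection is a symmetry, so z appears only in even powers.
From the axis intercepts and sections: it meets the z-axis at z = 0 (among the integer gridlines); it meets the y-axis at y = 0 (among the integer gridlines); it crosses the x-axis at the gridline x = 0.
The integer polynomial consistent with all of this is the stated p.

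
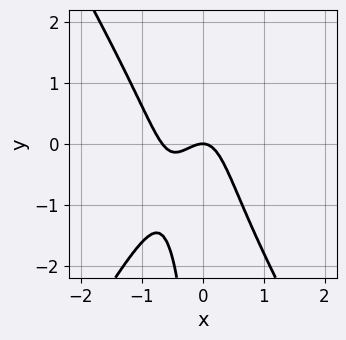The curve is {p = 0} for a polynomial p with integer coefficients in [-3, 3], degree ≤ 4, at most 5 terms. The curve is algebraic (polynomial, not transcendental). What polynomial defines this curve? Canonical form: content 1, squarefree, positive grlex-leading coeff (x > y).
3*x^3 - x*y^2 + 2*x^2 + y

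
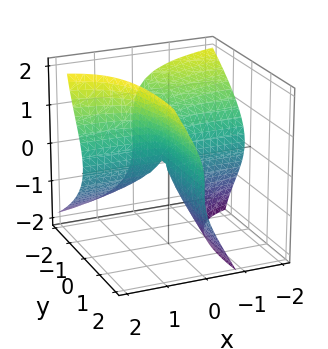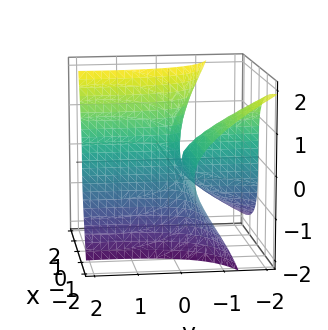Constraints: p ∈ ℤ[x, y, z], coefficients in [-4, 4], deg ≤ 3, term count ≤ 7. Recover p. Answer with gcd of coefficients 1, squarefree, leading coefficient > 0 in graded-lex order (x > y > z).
x*y^2 - 2*x*z^2 + z^3 - 3*x*y - x

(a) Degree: the shape is more complex than any degree-2 surface, so deg p = 3.
(b) Reading off the gridlines: it crosses the x-axis at the gridline x = 0; one z-axis crossing is at z = 0.
(c) Matching integer coefficients to the picture gives p. Check: (0, 1, 0) on the y-axis lies on the surface, and p(0, 1, 0) = 0. ✓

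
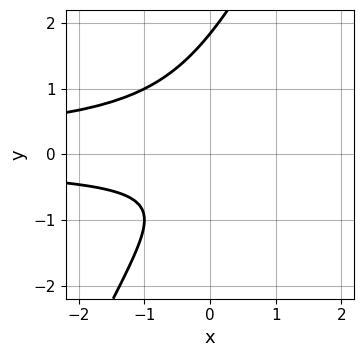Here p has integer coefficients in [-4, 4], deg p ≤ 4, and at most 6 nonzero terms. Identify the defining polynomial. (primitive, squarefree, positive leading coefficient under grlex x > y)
(a) The degree is 3 — no degree-2 curve has this shape.
(b) Reading off the gridlines: the curve avoids every integer x-axis point in the box.
(c) Together with the visible shape, these determine p as stated.

2*x*y^2 - y^3 + y^2 + y + 1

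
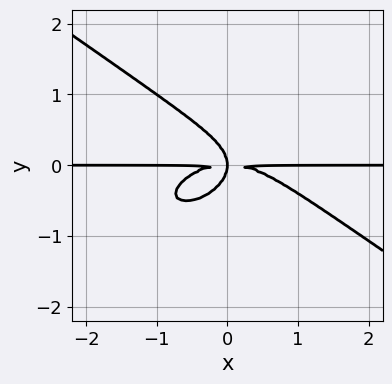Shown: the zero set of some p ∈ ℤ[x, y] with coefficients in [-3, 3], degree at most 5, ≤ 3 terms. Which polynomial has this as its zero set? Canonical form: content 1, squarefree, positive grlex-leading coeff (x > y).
(a) The degree is 4 — a generic line meets the curve in up to 4 points.
(b) Checking where it meets the axes: every point of the x-axis in the box is on the curve.
(c) These observations pin down the coefficients.

x^3*y + 3*y^4 + 2*x*y^2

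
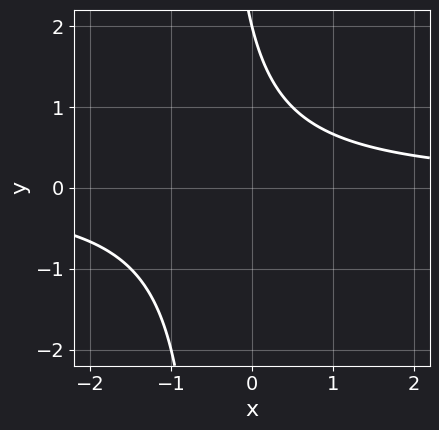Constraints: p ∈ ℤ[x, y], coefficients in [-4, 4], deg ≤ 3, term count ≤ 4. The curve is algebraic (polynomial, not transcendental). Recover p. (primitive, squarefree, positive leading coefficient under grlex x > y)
1. The degree is 2 — the shape is more complex than any degree-1 curve.
2. Reading off the gridlines: it misses every integer gridline on the x-axis; one y-axis crossing is at y = 2.
3. Assembling these constraints gives the stated polynomial.

2*x*y + y - 2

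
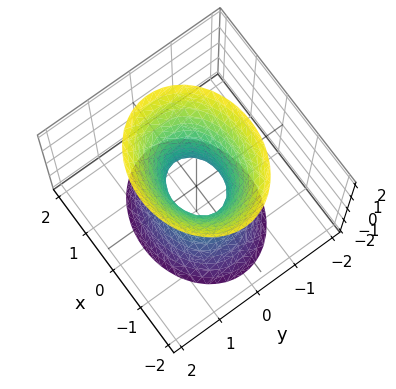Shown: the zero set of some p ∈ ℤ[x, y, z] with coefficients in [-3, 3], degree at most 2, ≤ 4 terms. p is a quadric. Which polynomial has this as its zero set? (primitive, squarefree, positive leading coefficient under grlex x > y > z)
2*x^2 + 3*y^2 - z^2 - 1

First, degree: an hourglass — one-sheet hyperboloid; a quadric, so deg p = 2.
Then, symmetries: the z ↦ −z reflection is a symmetry, so z appears only in even powers; mirror symmetry y ↦ −y ⇒ only even powers of y; the x ↦ −x reflection is a symmetry, so x appears only in even powers.
Next, checking where it meets the axes: it misses every integer gridline on the z-axis.
Finally, solving for integer coefficients yields p as stated.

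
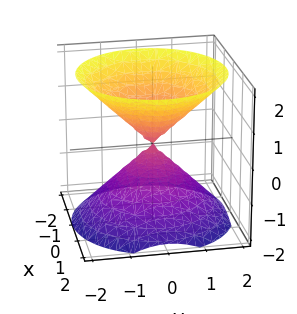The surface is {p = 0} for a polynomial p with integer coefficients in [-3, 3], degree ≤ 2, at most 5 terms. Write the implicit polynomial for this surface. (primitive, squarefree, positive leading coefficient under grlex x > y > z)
(a) The picture has 2 separate pieces. Treating them together as one polynomial.
(b) deg p = 2. A double cone through the origin; a quadric.
(c) Symmetries: it's symmetric under z → −z, forcing even powers of z; every cross-section ⟂ z is a circle, so x, y appear only via x² + y².
(d) Checking where it meets the axes: a circular section at z = 1 has radius exactly 1; one z-axis crossing is at z = 0.
(e) Assembling these constraints gives the stated polynomial.

x^2 + y^2 - z^2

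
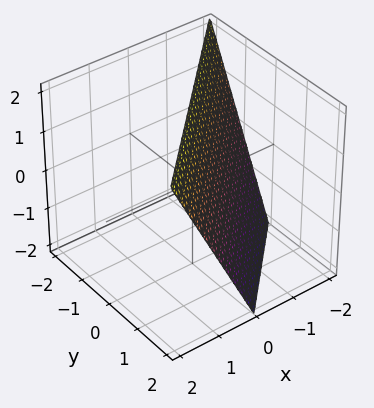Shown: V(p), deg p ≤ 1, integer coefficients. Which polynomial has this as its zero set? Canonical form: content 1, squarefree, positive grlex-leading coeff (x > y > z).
2*x - 2*y - z + 2

First, deg p = 1. Every cross-section is a straight line — this is a plane.
Then, reading off the gridlines: it crosses the z-axis at the gridline z = 2; one x-axis crossing is at x = -1.
Finally, matching integer coefficients to the picture gives p. Check: (0, 1, 0) on the y-axis lies on the surface, and p(0, 1, 0) = 0. ✓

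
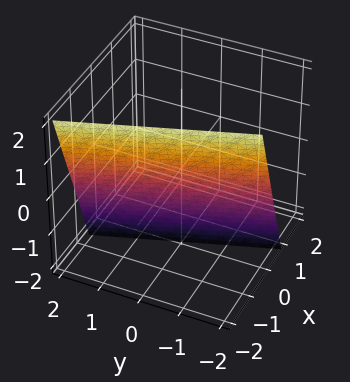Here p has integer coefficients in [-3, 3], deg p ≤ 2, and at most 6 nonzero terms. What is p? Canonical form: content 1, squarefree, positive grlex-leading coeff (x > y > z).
(a) Degree: every cross-section is a straight line — this is a plane, so deg p = 1.
(b) Against the integer gridlines: it crosses the y-axis at the gridline y = -2; it meets the z-axis at z = -2 (among the integer gridlines).
(c) Together with the visible shape, these determine p as stated.

3*x + y + z + 2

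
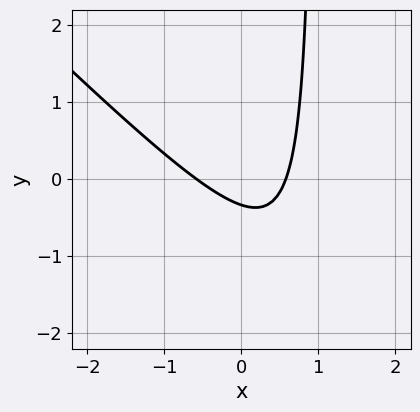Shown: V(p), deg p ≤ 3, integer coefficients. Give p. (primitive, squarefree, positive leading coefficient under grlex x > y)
Degree: no degree-1 curve has this shape, so deg p = 2.
Solving for integer coefficients yields p as stated.

3*x^2 + 3*x*y - 3*y - 1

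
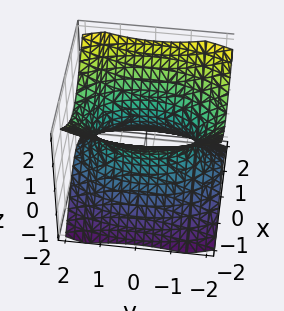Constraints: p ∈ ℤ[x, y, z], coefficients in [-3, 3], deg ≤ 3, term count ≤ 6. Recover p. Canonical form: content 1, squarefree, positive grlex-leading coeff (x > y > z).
(a) deg p = 2.
(b) Symmetries: mirror symmetry z ↦ −z ⇒ only even powers of z; it's symmetric under x → −x, forcing even powers of x; mirror symmetry y ↦ −y ⇒ only even powers of y.
(c) From the visible intercepts: no z-intercept at any integer in the box.
(d) Together with the visible shape, these determine p as stated.

3*x^2 + y^2 - 3*z^2 - 2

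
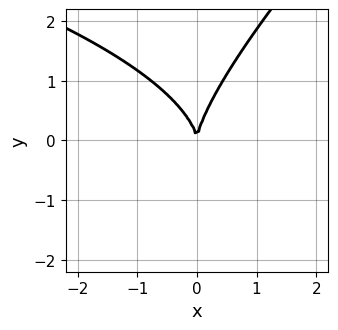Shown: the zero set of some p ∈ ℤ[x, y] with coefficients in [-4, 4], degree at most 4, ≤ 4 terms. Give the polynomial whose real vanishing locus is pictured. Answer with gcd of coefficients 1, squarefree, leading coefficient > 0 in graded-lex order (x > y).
(a) Degree: a generic line meets the curve in up to 3 points, so deg p = 3.
(b) From the visible intercepts: it crosses the y-axis at the gridline y = 0; it crosses the x-axis at the gridline x = 0.
(c) Matching integer coefficients to the picture gives p.

x*y^2 - y^3 + 3*x^2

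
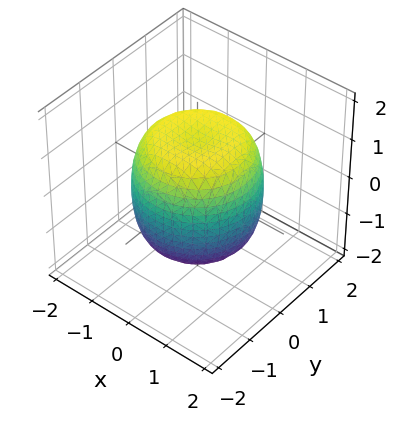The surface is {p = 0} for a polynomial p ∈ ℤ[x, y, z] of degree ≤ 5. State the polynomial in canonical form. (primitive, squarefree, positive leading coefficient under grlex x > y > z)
2*x^4 + 4*x^2*y^2 + 2*y^4 - 2*x^2 - 2*y^2 + 2*z^2 - 3

1. Degree: the shape is more complex than any degree-3 surface, so deg p = 4.
2. Symmetries: the z-axis is an axis of rotation, so x and y enter only as x² + y².
3. Checking where it meets the axes: a circular section at z = 1 has radius between 1 and 2.
4. Assembling these constraints gives the stated polynomial.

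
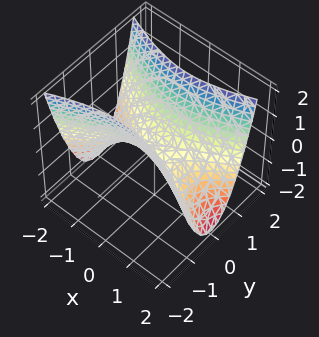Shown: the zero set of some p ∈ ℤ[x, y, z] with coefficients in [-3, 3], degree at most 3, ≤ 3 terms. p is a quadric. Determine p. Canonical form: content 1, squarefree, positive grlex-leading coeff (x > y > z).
(a) The degree is 2 — a saddle surface; a quadric.
(b) Symmetries: the x ↦ −x reflection is a symmetry, so x appears only in even powers; it's symmetric under y → −y, forcing even powers of y.
(c) Reading off the gridlines: it crosses the x-axis at the gridline x = 0; it crosses the z-axis at the gridline z = 0.
(d) Matching integer coefficients to the picture gives p.

x^2 - 3*y^2 + 2*z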